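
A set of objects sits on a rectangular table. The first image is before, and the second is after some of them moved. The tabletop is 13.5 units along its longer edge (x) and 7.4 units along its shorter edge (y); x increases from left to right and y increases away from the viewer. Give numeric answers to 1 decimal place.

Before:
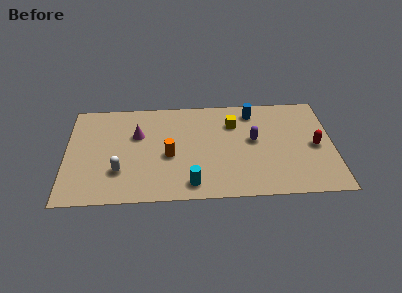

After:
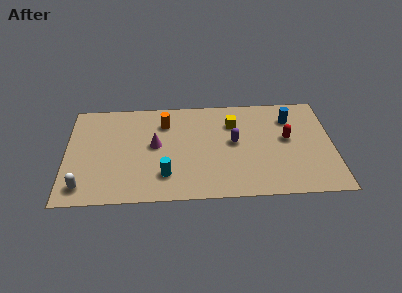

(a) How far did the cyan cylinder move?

1.5

From (6.3, 1.1) to (5.0, 1.8), the cyan cylinder covered √(1.3² + 0.7²) ≈ 1.5 units.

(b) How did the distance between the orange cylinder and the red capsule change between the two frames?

-1.0

They were about 7.4 units apart before and 6.4 after — 1.0 units closer together.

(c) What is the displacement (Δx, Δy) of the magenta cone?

(0.9, -0.8)

The magenta cone was at about (3.6, 4.8) and moved to about (4.5, 4.0).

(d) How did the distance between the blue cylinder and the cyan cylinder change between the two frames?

+1.4

The distance was about 6.0 in the first image and 7.4 in the second, so they moved 1.4 units further apart.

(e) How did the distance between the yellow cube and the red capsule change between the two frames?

-1.5

Before: roughly 4.5 units apart; after: 3.0. That's 1.5 units closer together.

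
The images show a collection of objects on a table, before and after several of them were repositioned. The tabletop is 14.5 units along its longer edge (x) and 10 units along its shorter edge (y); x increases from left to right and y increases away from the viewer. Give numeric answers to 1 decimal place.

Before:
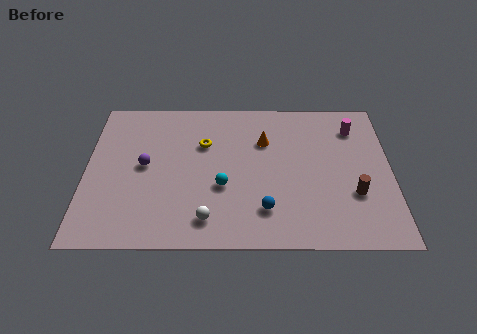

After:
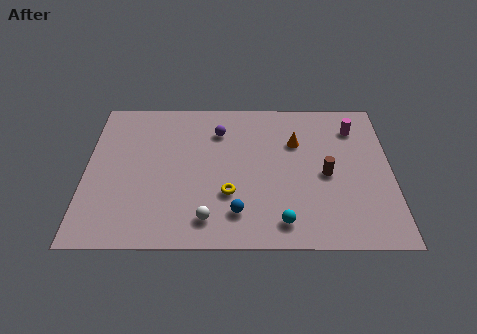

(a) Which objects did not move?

the white sphere and the magenta cylinder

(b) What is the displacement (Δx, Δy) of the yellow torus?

(1.2, -3.4)

The yellow torus started near (5.6, 6.7) and ended near (6.8, 3.3).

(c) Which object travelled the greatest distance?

the purple sphere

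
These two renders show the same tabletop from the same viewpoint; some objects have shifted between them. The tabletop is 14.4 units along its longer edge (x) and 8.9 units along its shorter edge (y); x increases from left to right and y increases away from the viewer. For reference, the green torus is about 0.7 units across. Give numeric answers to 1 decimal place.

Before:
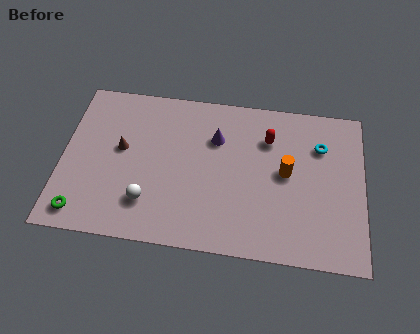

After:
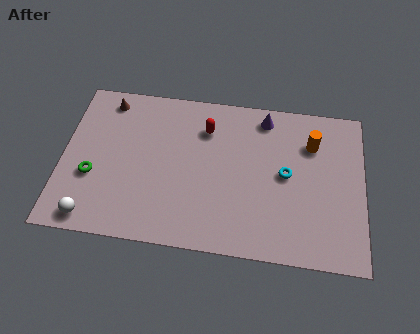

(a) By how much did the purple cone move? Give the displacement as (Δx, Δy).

(2.3, 1.5)

From the two frames, the purple cone sits at roughly (7.3, 6.2) before and (9.6, 7.7) after.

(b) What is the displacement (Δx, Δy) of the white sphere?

(-2.6, -1.2)

From the two frames, the white sphere sits at roughly (4.2, 2.2) before and (1.6, 1.0) after.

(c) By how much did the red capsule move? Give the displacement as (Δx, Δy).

(-3.0, 0.2)

The red capsule was at about (9.8, 6.5) and moved to about (6.8, 6.7).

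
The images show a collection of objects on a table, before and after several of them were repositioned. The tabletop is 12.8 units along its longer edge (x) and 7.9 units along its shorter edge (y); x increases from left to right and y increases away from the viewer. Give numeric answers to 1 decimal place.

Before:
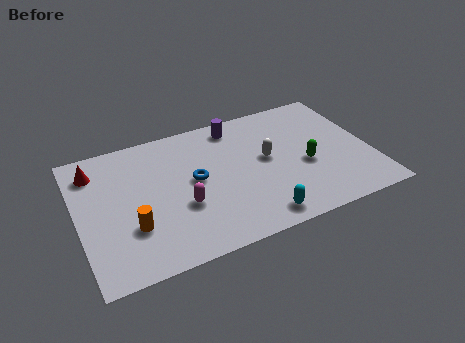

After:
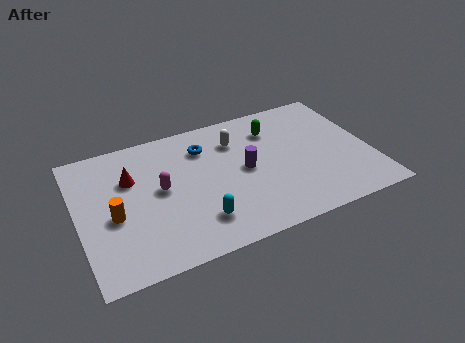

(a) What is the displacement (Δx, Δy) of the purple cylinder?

(0.1, -2.8)

From the two frames, the purple cylinder sits at roughly (7.2, 6.8) before and (7.3, 4.0) after.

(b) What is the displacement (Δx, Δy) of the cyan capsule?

(-2.5, 0.8)

The cyan capsule started near (7.5, 1.0) and ended near (5.0, 1.8).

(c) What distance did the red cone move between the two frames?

1.8

The red cone was near (0.9, 6.3) before and (2.4, 5.3) after, so it travelled √(1.5² + 1.0²) ≈ 1.8 units.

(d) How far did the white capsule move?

2.0

From (8.3, 4.3) to (7.1, 5.9), the white capsule covered √(1.2² + 1.6²) ≈ 2.0 units.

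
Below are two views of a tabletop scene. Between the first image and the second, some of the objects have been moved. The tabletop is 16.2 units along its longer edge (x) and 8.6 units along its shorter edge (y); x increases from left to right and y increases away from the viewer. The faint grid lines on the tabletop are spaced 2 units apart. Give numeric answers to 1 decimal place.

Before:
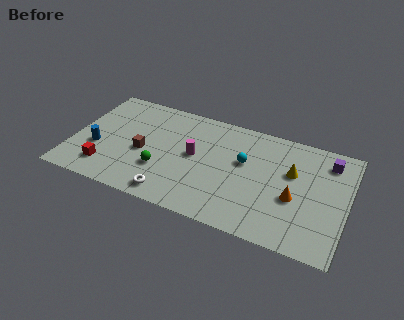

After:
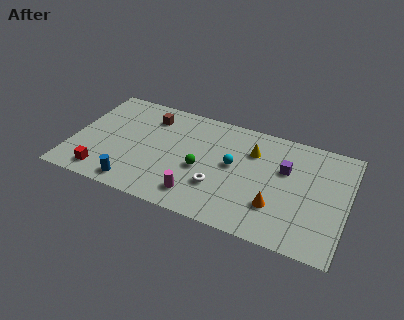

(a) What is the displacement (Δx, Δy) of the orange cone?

(-1.0, -1.0)

From the two frames, the orange cone sits at roughly (13.2, 3.5) before and (12.2, 2.5) after.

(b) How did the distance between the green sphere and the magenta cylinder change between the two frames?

-0.4

Before: roughly 2.5 units apart; after: 2.1. That's 0.4 units closer together.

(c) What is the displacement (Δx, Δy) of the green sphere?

(2.3, 0.9)

From the two frames, the green sphere sits at roughly (5.4, 2.8) before and (7.7, 3.7) after.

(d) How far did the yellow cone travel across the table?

2.5

From (12.9, 5.4) to (10.5, 6.2), the yellow cone covered √(2.4² + 0.8²) ≈ 2.5 units.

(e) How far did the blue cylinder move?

3.3

The blue cylinder was near (1.5, 3.2) before and (4.0, 1.1) after, so it travelled √(2.5² + 2.1²) ≈ 3.3 units.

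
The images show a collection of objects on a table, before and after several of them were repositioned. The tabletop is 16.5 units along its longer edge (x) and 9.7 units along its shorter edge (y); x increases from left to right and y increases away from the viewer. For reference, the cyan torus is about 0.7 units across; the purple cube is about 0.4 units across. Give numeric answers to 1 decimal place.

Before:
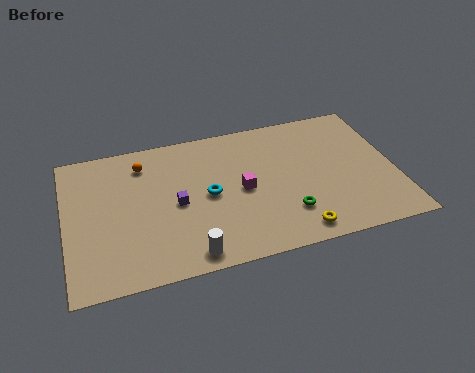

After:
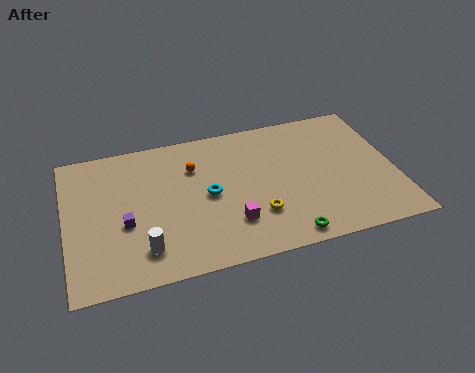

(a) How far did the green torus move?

1.5

From (10.9, 2.5) to (10.7, 1.0), the green torus covered √(0.2² + 1.5²) ≈ 1.5 units.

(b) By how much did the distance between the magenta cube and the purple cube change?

+2.1

They were about 3.3 units apart before and 5.4 after — 2.1 units further apart.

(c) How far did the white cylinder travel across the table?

2.4

The white cylinder moved from about (5.9, 1.1) to (3.7, 2.0), a distance of √(2.2² + 0.9²) ≈ 2.4.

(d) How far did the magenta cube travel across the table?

2.2

From (8.8, 4.7) to (8.1, 2.6), the magenta cube covered √(0.7² + 2.1²) ≈ 2.2 units.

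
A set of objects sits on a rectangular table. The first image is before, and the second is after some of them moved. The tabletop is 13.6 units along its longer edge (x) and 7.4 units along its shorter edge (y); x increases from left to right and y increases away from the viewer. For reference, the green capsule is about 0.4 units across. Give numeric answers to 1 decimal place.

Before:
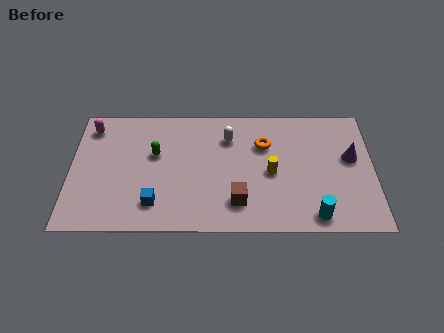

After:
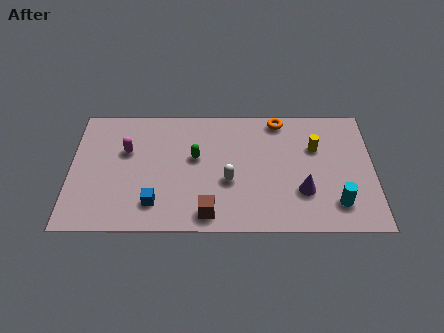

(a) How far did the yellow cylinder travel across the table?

2.5

From (9.0, 3.4) to (11.0, 4.9), the yellow cylinder covered √(2.0² + 1.5²) ≈ 2.5 units.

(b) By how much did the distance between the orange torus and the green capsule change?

-0.5

The distance was about 4.9 in the first image and 4.4 in the second, so they moved 0.5 units closer together.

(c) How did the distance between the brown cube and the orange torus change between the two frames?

+2.8

They were about 3.6 units apart before and 6.4 after — 2.8 units further apart.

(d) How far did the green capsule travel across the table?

1.8

The green capsule was near (3.8, 4.5) before and (5.6, 4.3) after, so it travelled √(1.8² + 0.2²) ≈ 1.8 units.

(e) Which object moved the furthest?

the purple cone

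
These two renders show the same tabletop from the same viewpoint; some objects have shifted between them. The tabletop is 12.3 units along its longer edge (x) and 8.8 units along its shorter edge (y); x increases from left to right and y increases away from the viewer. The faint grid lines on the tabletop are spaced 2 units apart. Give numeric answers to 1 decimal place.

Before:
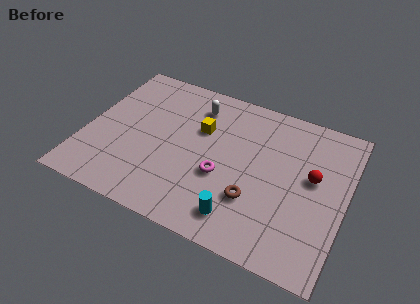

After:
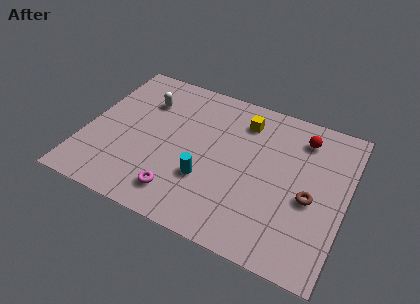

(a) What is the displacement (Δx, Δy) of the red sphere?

(-0.7, 2.1)

The red sphere was at about (10.7, 5.0) and moved to about (10.0, 7.1).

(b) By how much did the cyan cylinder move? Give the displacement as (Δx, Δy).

(-1.8, 1.4)

The cyan cylinder was at about (7.7, 1.5) and moved to about (5.9, 2.9).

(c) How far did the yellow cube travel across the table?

2.3

The yellow cube was near (5.3, 5.7) before and (7.2, 7.0) after, so it travelled √(1.9² + 1.3²) ≈ 2.3 units.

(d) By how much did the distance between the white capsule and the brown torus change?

+3.2

The distance was about 5.4 in the first image and 8.6 in the second, so they moved 3.2 units further apart.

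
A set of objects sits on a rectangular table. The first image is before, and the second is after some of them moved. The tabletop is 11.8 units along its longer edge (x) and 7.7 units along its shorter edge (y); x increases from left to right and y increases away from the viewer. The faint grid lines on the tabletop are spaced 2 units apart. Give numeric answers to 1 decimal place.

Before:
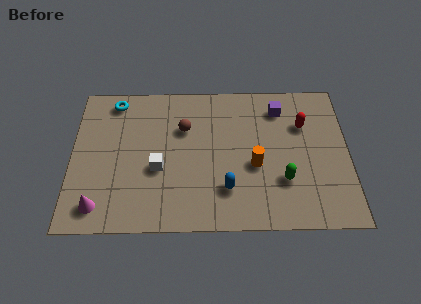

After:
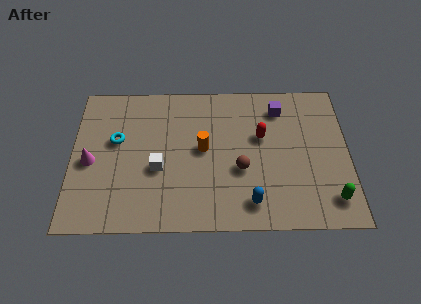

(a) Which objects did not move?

the purple cube and the white cube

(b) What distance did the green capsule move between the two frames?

2.2

The green capsule moved from about (9.0, 2.4) to (11.0, 1.4), a distance of √(2.0² + 1.0²) ≈ 2.2.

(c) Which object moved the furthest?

the brown sphere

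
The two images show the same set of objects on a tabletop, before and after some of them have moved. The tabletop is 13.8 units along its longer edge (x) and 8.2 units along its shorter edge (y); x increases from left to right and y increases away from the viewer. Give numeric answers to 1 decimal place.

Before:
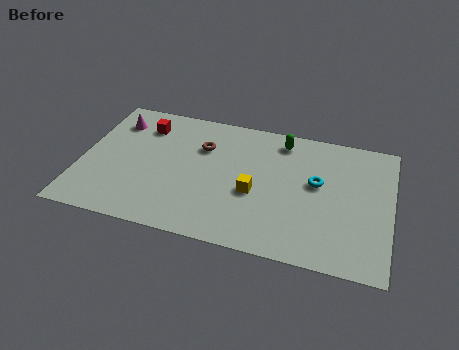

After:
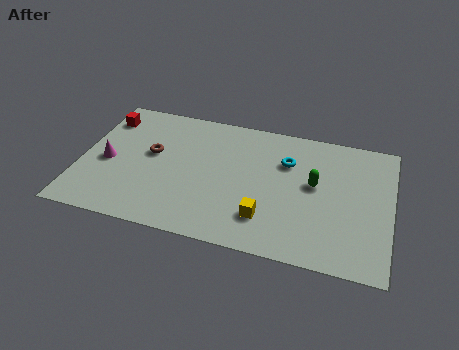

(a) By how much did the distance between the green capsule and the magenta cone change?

+1.7

They were about 7.5 units apart before and 9.2 after — 1.7 units further apart.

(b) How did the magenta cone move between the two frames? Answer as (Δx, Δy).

(-0.1, -2.7)

The magenta cone started near (1.3, 6.4) and ended near (1.2, 3.7).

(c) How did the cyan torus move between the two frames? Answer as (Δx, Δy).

(-1.4, 1.0)

From the two frames, the cyan torus sits at roughly (10.5, 4.7) before and (9.1, 5.7) after.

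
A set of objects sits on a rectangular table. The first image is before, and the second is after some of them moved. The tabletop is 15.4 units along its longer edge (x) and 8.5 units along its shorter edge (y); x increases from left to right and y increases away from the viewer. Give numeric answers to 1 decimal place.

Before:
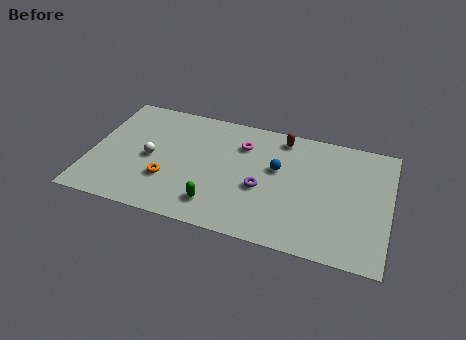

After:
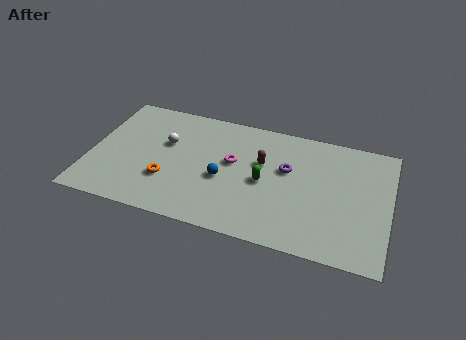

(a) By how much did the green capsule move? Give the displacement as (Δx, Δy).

(2.3, 2.3)

The green capsule was at about (6.7, 1.7) and moved to about (9.0, 4.0).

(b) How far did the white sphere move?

1.5

The white sphere was near (3.1, 4.0) before and (3.8, 5.3) after, so it travelled √(0.7² + 1.3²) ≈ 1.5 units.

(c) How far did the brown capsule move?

2.3

From (9.7, 7.4) to (8.8, 5.3), the brown capsule covered √(0.9² + 2.1²) ≈ 2.3 units.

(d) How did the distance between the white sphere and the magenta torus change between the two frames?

-1.6

They were about 5.1 units apart before and 3.5 after — 1.6 units closer together.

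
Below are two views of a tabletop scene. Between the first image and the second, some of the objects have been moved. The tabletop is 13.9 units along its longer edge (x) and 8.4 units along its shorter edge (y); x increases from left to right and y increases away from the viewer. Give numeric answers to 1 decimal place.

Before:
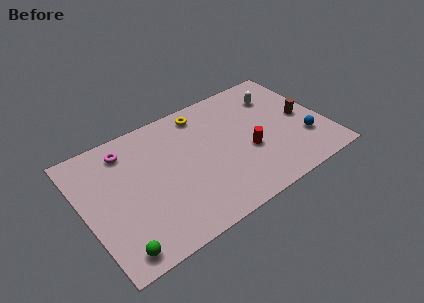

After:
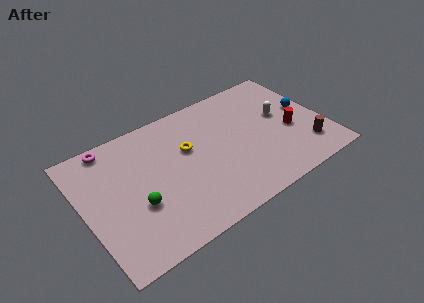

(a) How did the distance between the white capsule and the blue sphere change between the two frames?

-2.5

They were about 3.9 units apart before and 1.4 after — 2.5 units closer together.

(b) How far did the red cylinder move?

2.6

The red cylinder moved from about (9.3, 3.3) to (11.9, 3.5), a distance of √(2.6² + 0.2²) ≈ 2.6.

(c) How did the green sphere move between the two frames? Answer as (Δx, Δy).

(1.5, 2.1)

The green sphere was at about (1.3, 1.0) and moved to about (2.8, 3.1).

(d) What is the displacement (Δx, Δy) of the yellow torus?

(-1.2, -2.0)

From the two frames, the yellow torus sits at roughly (7.3, 7.2) before and (6.1, 5.2) after.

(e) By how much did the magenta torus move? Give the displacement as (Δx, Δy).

(-0.8, 0.7)

The magenta torus was at about (2.8, 6.9) and moved to about (2.0, 7.6).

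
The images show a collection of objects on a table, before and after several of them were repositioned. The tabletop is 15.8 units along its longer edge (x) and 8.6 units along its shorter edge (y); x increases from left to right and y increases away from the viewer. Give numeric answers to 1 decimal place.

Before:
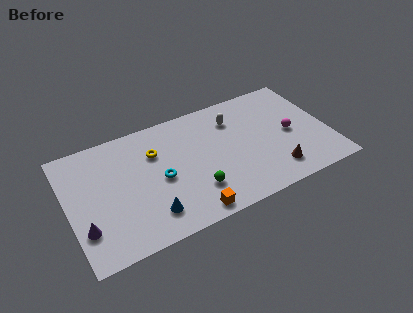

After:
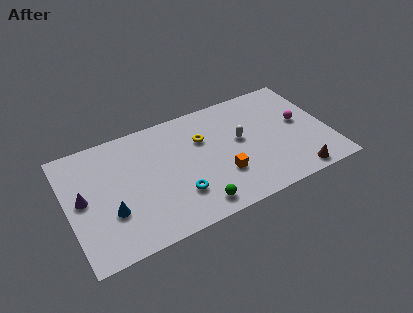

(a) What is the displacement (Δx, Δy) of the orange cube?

(2.2, 1.8)

From the two frames, the orange cube sits at roughly (6.9, 0.9) before and (9.1, 2.7) after.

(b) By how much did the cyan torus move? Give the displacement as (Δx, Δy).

(0.9, -1.6)

The cyan torus was at about (5.5, 4.0) and moved to about (6.4, 2.4).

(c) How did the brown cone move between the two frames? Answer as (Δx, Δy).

(1.2, -0.8)

The brown cone started near (12.2, 1.7) and ended near (13.4, 0.9).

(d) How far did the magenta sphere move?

0.9

The magenta sphere moved from about (13.5, 4.1) to (14.2, 4.7), a distance of √(0.7² + 0.6²) ≈ 0.9.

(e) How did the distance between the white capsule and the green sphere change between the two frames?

-0.3

The distance was about 5.1 in the first image and 4.8 in the second, so they moved 0.3 units closer together.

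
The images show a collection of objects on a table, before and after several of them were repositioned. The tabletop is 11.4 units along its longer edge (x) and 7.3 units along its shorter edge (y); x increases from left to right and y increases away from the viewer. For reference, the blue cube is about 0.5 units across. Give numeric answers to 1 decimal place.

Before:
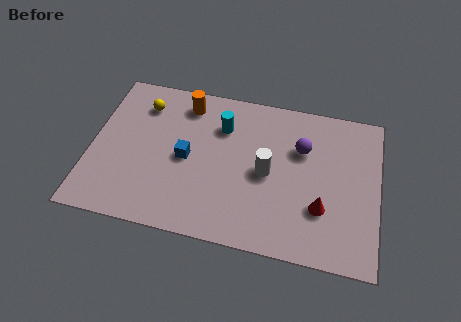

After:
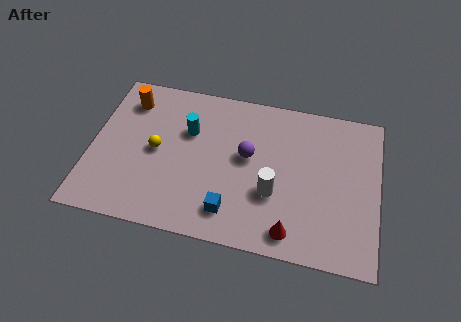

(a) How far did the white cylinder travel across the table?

0.9

From (7.0, 3.5) to (7.3, 2.6), the white cylinder covered √(0.3² + 0.9²) ≈ 0.9 units.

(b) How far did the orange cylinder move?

2.3

The orange cylinder moved from about (3.6, 6.1) to (1.3, 5.8), a distance of √(2.3² + 0.3²) ≈ 2.3.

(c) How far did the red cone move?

1.7

The red cone was near (9.2, 2.3) before and (8.1, 1.0) after, so it travelled √(1.1² + 1.3²) ≈ 1.7 units.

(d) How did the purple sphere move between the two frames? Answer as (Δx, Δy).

(-2.1, -0.8)

The purple sphere was at about (8.3, 4.9) and moved to about (6.2, 4.1).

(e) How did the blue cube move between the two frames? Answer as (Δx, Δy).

(1.9, -2.1)

The blue cube was at about (3.8, 3.5) and moved to about (5.7, 1.4).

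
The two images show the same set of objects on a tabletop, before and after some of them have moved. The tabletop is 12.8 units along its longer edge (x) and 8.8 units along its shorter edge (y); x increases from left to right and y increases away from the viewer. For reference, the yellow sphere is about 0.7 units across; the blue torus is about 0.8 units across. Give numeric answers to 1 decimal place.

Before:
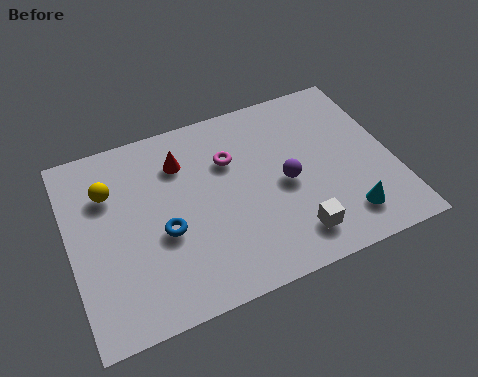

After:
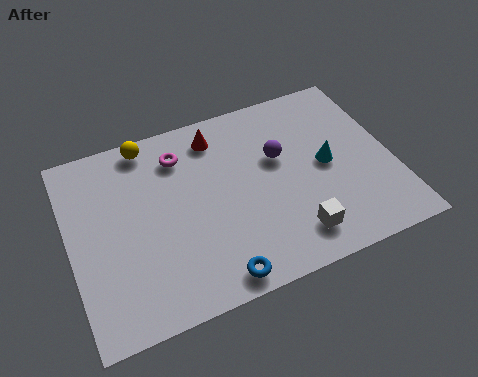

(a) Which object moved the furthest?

the blue torus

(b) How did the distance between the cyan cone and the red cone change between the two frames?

-2.7

They were about 7.7 units apart before and 5.0 after — 2.7 units closer together.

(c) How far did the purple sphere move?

1.3

The purple sphere moved from about (8.5, 4.1) to (8.4, 5.4), a distance of √(0.1² + 1.3²) ≈ 1.3.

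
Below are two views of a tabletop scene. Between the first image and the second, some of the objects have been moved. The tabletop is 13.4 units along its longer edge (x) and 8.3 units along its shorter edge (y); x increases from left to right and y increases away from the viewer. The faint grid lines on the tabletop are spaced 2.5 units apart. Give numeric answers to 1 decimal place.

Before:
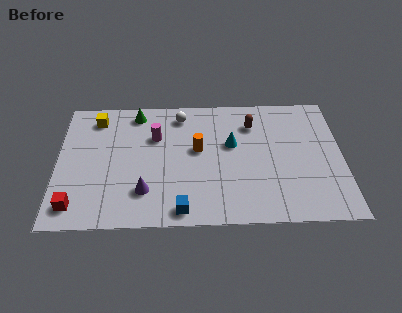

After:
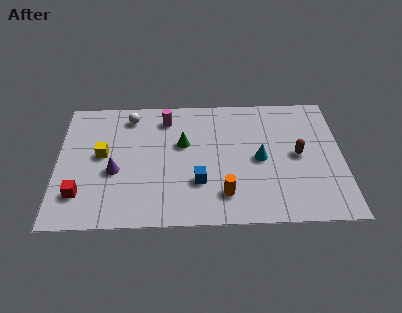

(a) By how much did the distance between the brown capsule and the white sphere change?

+4.9

The distance was about 3.5 in the first image and 8.4 in the second, so they moved 4.9 units further apart.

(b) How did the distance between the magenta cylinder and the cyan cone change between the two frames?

+1.6

Before: roughly 3.6 units apart; after: 5.2. That's 1.6 units further apart.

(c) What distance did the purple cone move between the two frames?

1.9

The purple cone moved from about (4.1, 2.1) to (2.7, 3.4), a distance of √(1.4² + 1.3²) ≈ 1.9.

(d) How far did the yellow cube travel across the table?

2.4

The yellow cube moved from about (1.8, 6.9) to (2.1, 4.5), a distance of √(0.3² + 2.4²) ≈ 2.4.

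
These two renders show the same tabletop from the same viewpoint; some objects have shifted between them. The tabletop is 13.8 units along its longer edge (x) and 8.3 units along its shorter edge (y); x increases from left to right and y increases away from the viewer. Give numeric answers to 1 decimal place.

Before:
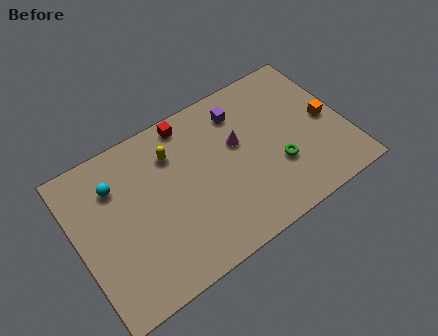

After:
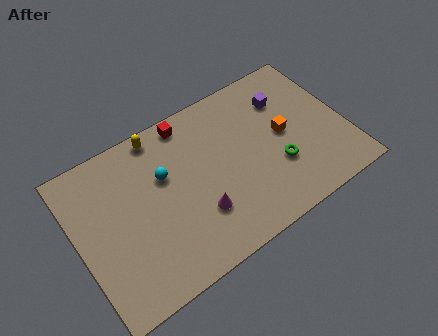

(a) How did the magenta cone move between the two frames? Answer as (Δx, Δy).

(-2.5, -2.5)

From the two frames, the magenta cone sits at roughly (8.4, 5.0) before and (5.9, 2.5) after.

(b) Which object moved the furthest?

the magenta cone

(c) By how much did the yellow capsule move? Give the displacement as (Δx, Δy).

(-0.5, 1.3)

The yellow capsule started near (5.2, 6.2) and ended near (4.7, 7.5).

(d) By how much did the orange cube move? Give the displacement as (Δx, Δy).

(-2.2, 0.3)

The orange cube was at about (12.9, 4.0) and moved to about (10.7, 4.3).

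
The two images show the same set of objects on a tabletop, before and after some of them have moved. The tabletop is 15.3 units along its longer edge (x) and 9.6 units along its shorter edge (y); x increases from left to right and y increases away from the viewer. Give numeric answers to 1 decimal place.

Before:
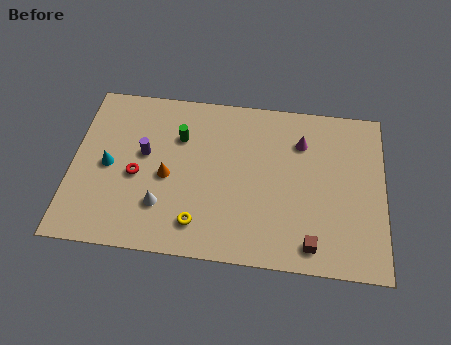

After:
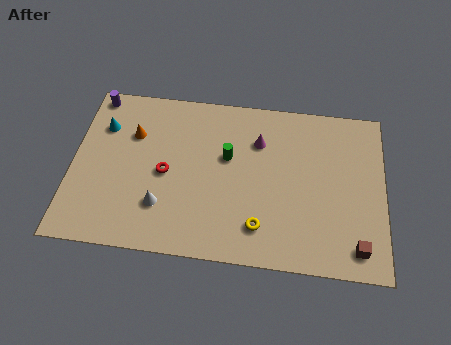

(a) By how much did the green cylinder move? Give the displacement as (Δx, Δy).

(2.4, -0.9)

The green cylinder was at about (5.2, 6.7) and moved to about (7.6, 5.8).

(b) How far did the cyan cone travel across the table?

2.3

The cyan cone was near (1.8, 4.6) before and (1.4, 6.9) after, so it travelled √(0.4² + 2.3²) ≈ 2.3 units.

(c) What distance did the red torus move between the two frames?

1.4

The red torus moved from about (3.2, 4.2) to (4.6, 4.5), a distance of √(1.4² + 0.3²) ≈ 1.4.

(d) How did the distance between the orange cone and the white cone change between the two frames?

+2.6

Before: roughly 1.7 units apart; after: 4.3. That's 2.6 units further apart.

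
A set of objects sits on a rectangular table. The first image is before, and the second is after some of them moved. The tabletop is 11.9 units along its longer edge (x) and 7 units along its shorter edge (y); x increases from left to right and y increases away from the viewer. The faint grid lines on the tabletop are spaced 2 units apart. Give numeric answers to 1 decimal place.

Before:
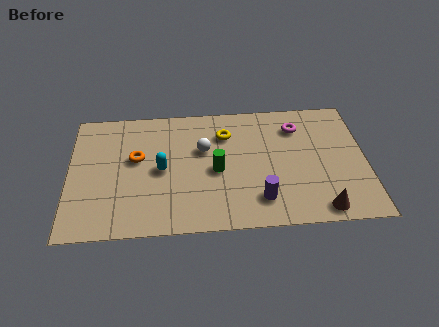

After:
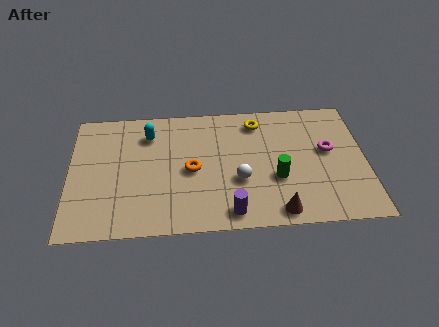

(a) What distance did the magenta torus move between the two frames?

1.8

From (9.2, 5.4) to (10.4, 4.0), the magenta torus covered √(1.2² + 1.4²) ≈ 1.8 units.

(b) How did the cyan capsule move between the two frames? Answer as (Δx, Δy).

(-0.5, 2.0)

The cyan capsule was at about (3.7, 3.4) and moved to about (3.2, 5.4).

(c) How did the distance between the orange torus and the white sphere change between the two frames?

-0.7

Before: roughly 2.7 units apart; after: 2.0. That's 0.7 units closer together.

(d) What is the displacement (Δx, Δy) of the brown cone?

(-1.7, 0.0)

The brown cone started near (10.0, 0.8) and ended near (8.3, 0.8).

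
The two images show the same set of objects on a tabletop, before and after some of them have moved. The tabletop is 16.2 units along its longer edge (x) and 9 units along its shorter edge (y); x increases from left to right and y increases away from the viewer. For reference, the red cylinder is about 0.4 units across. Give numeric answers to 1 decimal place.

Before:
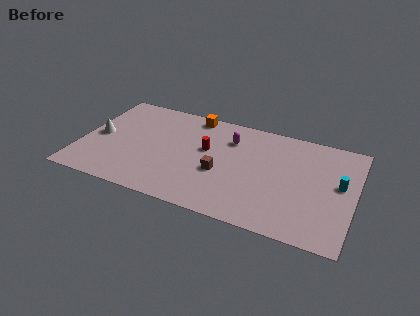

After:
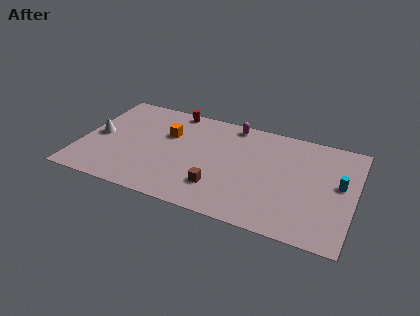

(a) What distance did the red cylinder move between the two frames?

3.7

From (7.4, 5.3) to (5.1, 8.2), the red cylinder covered √(2.3² + 2.9²) ≈ 3.7 units.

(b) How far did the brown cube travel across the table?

1.3

The brown cube was near (8.4, 3.6) before and (8.4, 2.3) after, so it travelled √(0.0² + 1.3²) ≈ 1.3 units.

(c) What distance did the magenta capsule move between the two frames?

1.4

From (8.7, 6.7) to (8.7, 8.1), the magenta capsule covered √(0.0² + 1.4²) ≈ 1.4 units.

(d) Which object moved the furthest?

the red cylinder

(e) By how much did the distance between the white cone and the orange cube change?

-2.2

They were about 6.5 units apart before and 4.3 after — 2.2 units closer together.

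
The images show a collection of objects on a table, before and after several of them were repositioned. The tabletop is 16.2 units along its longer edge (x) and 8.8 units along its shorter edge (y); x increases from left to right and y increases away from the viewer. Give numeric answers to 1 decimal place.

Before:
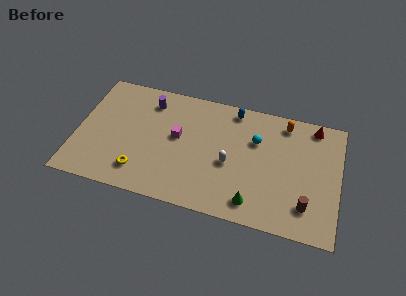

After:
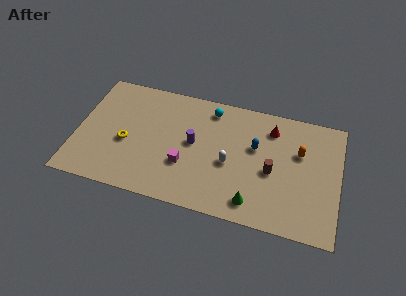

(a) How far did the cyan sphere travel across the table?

3.3

The cyan sphere moved from about (11.0, 5.9) to (8.1, 7.5), a distance of √(2.9² + 1.6²) ≈ 3.3.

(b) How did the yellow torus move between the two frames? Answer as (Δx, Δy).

(-1.0, 1.9)

The yellow torus was at about (4.1, 1.8) and moved to about (3.1, 3.7).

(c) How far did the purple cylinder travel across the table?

3.8

From (4.3, 7.1) to (7.2, 4.7), the purple cylinder covered √(2.9² + 2.4²) ≈ 3.8 units.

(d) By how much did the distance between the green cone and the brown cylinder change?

-0.6

They were about 3.3 units apart before and 2.7 after — 0.6 units closer together.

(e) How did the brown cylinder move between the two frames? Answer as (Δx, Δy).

(-2.2, 1.9)

The brown cylinder started near (14.3, 2.0) and ended near (12.1, 3.9).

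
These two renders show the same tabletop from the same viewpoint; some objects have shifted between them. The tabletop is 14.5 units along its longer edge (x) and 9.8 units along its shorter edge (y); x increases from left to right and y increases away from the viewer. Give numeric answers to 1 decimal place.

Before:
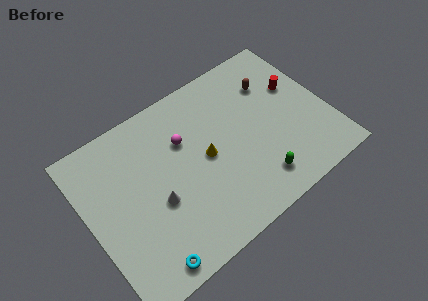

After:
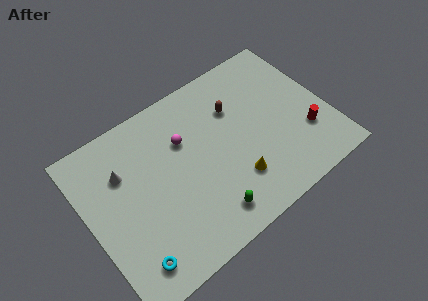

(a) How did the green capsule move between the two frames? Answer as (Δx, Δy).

(-3.1, -0.2)

The green capsule started near (9.6, 1.8) and ended near (6.5, 1.6).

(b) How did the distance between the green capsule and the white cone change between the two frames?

+0.5

Before: roughly 6.1 units apart; after: 6.6. That's 0.5 units further apart.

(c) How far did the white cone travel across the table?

3.2

The white cone was near (3.9, 4.0) before and (2.4, 6.8) after, so it travelled √(1.5² + 2.8²) ≈ 3.2 units.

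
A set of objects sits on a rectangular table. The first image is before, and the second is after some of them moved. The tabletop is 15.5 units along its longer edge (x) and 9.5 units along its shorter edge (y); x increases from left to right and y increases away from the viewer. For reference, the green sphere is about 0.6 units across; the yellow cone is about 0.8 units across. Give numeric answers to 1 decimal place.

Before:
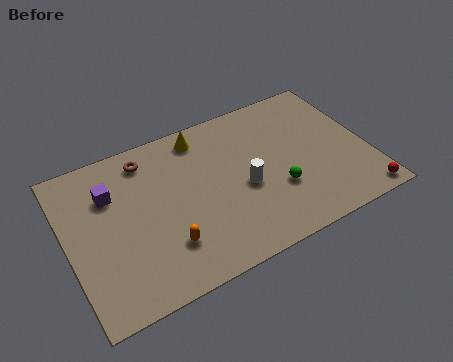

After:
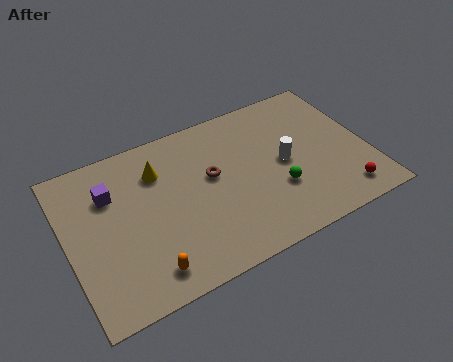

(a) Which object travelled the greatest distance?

the brown torus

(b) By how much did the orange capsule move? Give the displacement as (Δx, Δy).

(-1.1, -1.0)

The orange capsule started near (4.7, 2.5) and ended near (3.6, 1.5).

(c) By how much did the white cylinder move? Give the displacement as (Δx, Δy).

(2.2, 0.6)

The white cylinder started near (9.0, 4.1) and ended near (11.2, 4.7).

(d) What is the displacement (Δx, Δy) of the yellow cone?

(-2.4, -1.2)

From the two frames, the yellow cone sits at roughly (7.3, 8.2) before and (4.9, 7.0) after.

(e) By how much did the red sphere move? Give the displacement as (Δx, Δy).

(-0.9, 0.6)

The red sphere started near (14.7, 0.9) and ended near (13.8, 1.5).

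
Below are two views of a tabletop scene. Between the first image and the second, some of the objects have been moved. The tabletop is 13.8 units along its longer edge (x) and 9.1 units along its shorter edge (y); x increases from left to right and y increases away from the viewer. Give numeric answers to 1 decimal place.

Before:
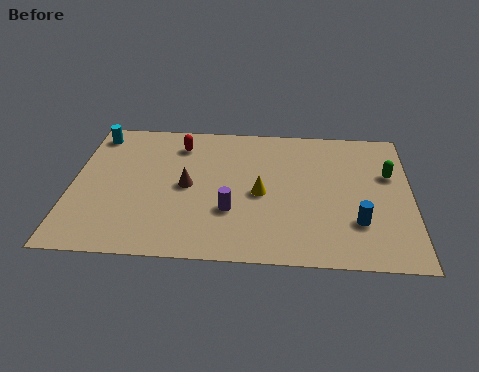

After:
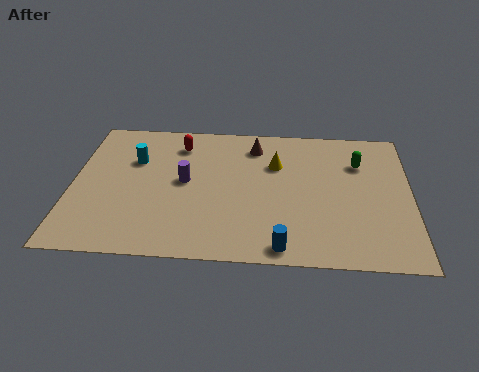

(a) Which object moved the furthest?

the brown cone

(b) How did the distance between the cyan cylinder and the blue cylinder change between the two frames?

-4.0

The distance was about 12.0 in the first image and 8.0 in the second, so they moved 4.0 units closer together.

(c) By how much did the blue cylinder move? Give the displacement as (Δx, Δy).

(-3.0, -1.7)

From the two frames, the blue cylinder sits at roughly (11.6, 2.6) before and (8.6, 0.9) after.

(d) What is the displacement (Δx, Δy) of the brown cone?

(2.7, 2.9)

The brown cone was at about (4.7, 4.5) and moved to about (7.4, 7.4).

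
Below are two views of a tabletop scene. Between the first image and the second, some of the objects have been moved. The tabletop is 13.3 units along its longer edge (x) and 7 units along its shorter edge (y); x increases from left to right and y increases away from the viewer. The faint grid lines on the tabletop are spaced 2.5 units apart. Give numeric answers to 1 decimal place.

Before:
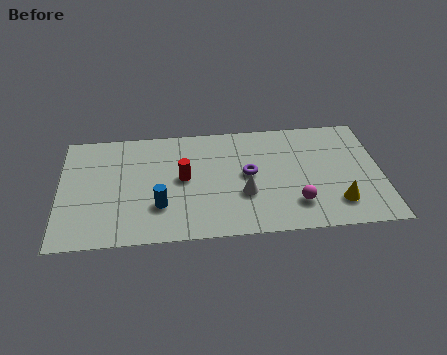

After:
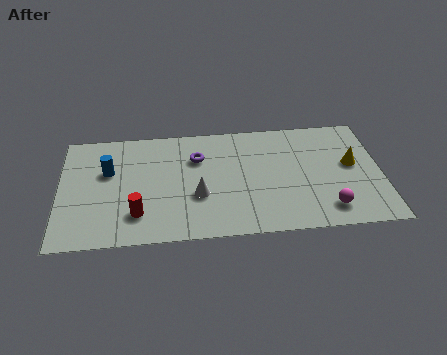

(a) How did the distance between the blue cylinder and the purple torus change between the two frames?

-0.3

They were about 4.0 units apart before and 3.7 after — 0.3 units closer together.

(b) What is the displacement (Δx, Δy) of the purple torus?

(-2.1, 1.2)

From the two frames, the purple torus sits at roughly (7.8, 3.7) before and (5.7, 4.9) after.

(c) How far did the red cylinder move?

2.8

The red cylinder was near (5.1, 3.7) before and (3.2, 1.7) after, so it travelled √(1.9² + 2.0²) ≈ 2.8 units.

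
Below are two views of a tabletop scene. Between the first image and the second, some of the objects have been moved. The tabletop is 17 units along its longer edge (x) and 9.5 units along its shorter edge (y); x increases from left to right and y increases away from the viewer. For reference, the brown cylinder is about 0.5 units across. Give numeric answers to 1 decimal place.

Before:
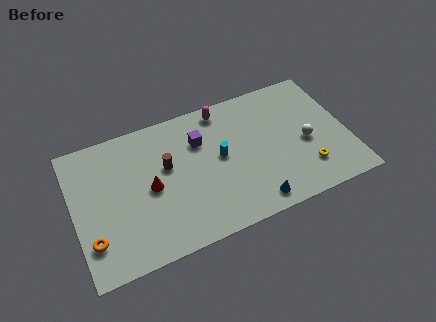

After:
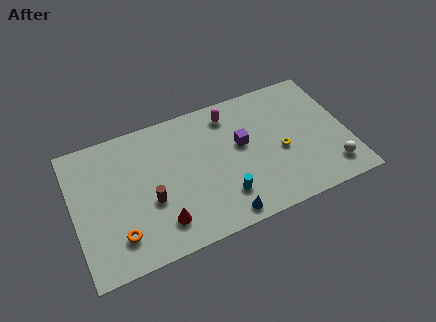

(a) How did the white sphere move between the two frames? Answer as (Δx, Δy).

(1.3, -2.4)

The white sphere was at about (14.4, 4.2) and moved to about (15.7, 1.8).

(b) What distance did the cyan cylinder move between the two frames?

2.8

The cyan cylinder was near (9.1, 5.1) before and (9.0, 2.3) after, so it travelled √(0.1² + 2.8²) ≈ 2.8 units.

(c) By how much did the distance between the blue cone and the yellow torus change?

+1.4

The distance was about 3.7 in the first image and 5.1 in the second, so they moved 1.4 units further apart.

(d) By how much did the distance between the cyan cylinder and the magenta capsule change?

+2.4

The distance was about 3.3 in the first image and 5.7 in the second, so they moved 2.4 units further apart.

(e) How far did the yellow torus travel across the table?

2.3

The yellow torus was near (14.2, 2.3) before and (12.8, 4.1) after, so it travelled √(1.4² + 1.8²) ≈ 2.3 units.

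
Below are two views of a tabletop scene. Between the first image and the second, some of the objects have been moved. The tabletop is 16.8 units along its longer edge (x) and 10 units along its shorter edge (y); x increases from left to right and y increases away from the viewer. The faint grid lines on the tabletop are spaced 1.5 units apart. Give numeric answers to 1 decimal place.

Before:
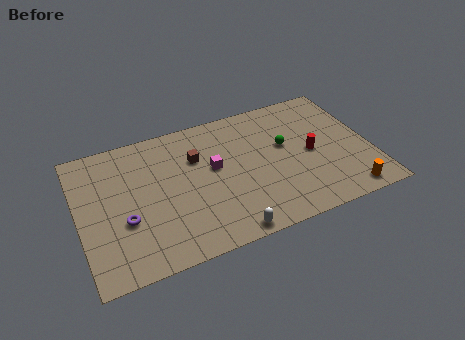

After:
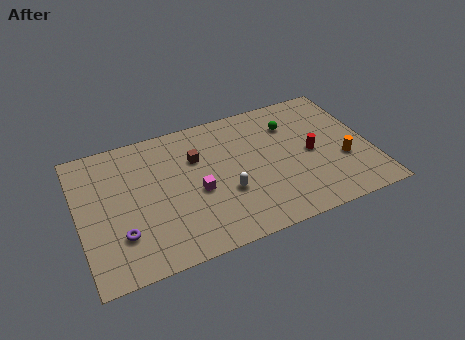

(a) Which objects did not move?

the red cylinder and the brown cube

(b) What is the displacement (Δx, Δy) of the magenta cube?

(-1.1, -1.4)

The magenta cube started near (7.8, 5.7) and ended near (6.7, 4.3).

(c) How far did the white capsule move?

2.8

The white capsule was near (8.0, 0.8) before and (8.3, 3.6) after, so it travelled √(0.3² + 2.8²) ≈ 2.8 units.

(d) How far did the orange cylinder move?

2.5

From (15.0, 1.1) to (15.1, 3.6), the orange cylinder covered √(0.1² + 2.5²) ≈ 2.5 units.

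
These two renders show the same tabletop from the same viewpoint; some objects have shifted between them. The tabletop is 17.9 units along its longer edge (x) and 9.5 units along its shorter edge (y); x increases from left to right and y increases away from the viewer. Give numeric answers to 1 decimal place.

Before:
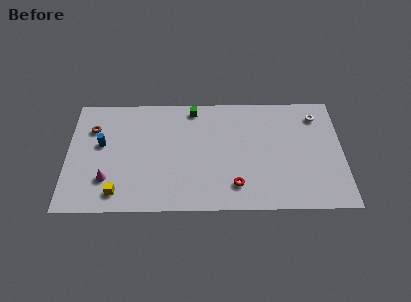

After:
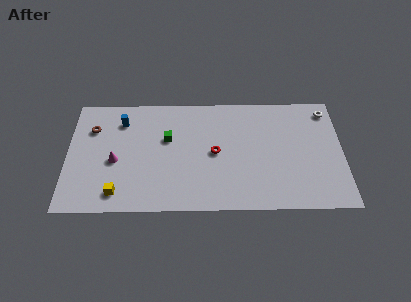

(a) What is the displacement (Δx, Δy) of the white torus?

(0.7, 0.4)

From the two frames, the white torus sits at roughly (16.3, 7.7) before and (17.0, 8.1) after.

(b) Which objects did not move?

the brown torus and the yellow cube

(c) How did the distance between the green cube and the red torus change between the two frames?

-3.6

They were about 6.9 units apart before and 3.3 after — 3.6 units closer together.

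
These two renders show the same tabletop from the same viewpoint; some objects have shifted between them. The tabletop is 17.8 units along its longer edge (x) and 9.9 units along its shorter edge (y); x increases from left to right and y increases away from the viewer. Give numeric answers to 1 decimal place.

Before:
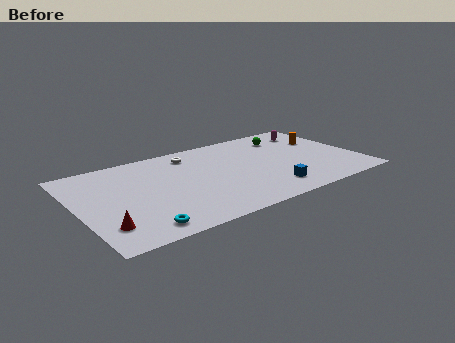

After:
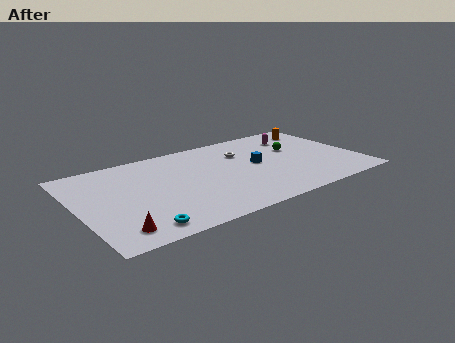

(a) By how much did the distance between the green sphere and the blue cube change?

-3.5

The distance was about 6.3 in the first image and 2.8 in the second, so they moved 3.5 units closer together.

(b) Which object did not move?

the cyan torus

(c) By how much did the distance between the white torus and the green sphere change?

-2.9

Before: roughly 6.3 units apart; after: 3.4. That's 2.9 units closer together.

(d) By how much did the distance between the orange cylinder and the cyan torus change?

+0.7

Before: roughly 13.8 units apart; after: 14.5. That's 0.7 units further apart.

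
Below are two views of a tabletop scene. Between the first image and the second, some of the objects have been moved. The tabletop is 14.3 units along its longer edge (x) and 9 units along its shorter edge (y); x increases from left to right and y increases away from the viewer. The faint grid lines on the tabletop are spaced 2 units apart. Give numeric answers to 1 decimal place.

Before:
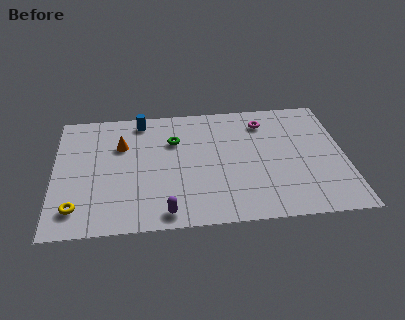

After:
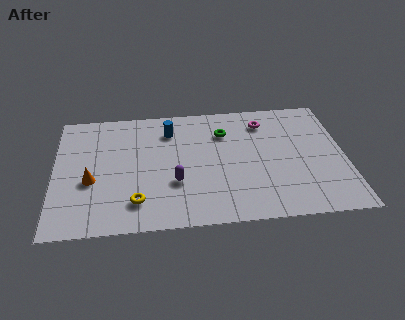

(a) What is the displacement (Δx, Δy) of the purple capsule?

(0.5, 2.1)

The purple capsule started near (5.4, 1.0) and ended near (5.9, 3.1).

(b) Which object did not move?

the magenta torus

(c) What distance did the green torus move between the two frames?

2.5

From (5.9, 6.2) to (8.4, 6.6), the green torus covered √(2.5² + 0.4²) ≈ 2.5 units.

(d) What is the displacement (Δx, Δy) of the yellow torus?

(2.9, 0.2)

The yellow torus was at about (1.1, 1.7) and moved to about (4.0, 1.9).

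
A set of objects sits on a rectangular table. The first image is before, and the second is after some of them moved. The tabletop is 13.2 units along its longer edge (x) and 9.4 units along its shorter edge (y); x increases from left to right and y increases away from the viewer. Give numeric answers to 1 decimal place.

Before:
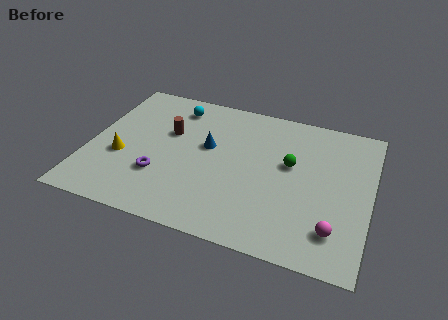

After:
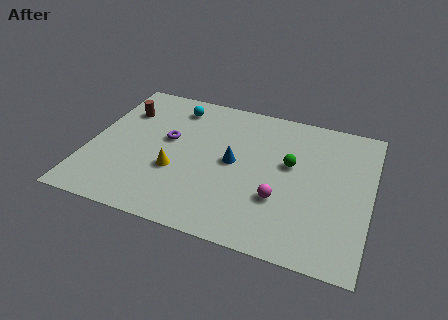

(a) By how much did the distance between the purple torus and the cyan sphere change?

-2.5

Before: roughly 4.9 units apart; after: 2.4. That's 2.5 units closer together.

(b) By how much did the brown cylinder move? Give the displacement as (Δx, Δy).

(-2.3, 0.9)

From the two frames, the brown cylinder sits at roughly (3.6, 5.9) before and (1.3, 6.8) after.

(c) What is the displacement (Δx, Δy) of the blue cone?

(1.3, -0.7)

The blue cone started near (5.5, 5.5) and ended near (6.8, 4.8).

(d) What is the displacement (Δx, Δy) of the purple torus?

(0.1, 2.5)

The purple torus was at about (3.5, 2.9) and moved to about (3.6, 5.4).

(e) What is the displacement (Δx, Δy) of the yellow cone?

(2.6, -0.2)

The yellow cone started near (1.6, 3.6) and ended near (4.2, 3.4).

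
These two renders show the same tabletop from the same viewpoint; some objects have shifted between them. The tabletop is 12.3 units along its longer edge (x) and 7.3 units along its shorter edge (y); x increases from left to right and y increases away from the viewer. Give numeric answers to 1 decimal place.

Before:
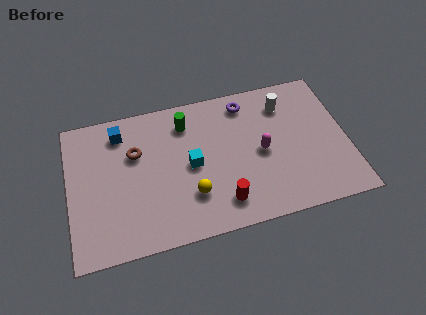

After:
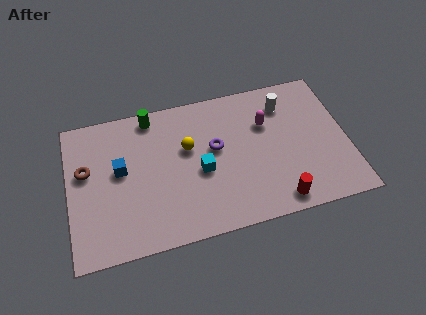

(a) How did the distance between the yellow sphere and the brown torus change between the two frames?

+1.0

The distance was about 3.5 in the first image and 4.5 in the second, so they moved 1.0 units further apart.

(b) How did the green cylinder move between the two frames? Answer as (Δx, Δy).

(-1.5, 0.7)

The green cylinder was at about (5.3, 5.8) and moved to about (3.8, 6.5).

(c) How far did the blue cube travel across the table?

1.9

From (2.4, 6.0) to (2.3, 4.1), the blue cube covered √(0.1² + 1.9²) ≈ 1.9 units.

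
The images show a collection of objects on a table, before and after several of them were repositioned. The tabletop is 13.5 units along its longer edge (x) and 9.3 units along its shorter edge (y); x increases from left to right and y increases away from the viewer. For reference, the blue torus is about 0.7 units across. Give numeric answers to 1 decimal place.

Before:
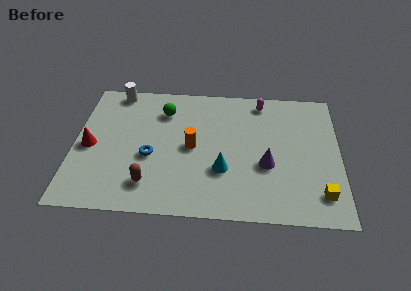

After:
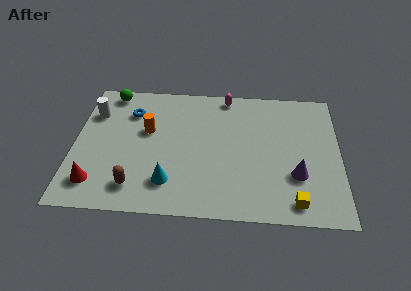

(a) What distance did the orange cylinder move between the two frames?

2.5

The orange cylinder was near (6.0, 4.6) before and (3.7, 5.6) after, so it travelled √(2.3² + 1.0²) ≈ 2.5 units.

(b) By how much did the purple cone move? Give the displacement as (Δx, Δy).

(1.5, -0.6)

The purple cone was at about (9.8, 3.6) and moved to about (11.3, 3.0).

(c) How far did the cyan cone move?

2.9

The cyan cone moved from about (7.6, 3.1) to (4.9, 2.1), a distance of √(2.7² + 1.0²) ≈ 2.9.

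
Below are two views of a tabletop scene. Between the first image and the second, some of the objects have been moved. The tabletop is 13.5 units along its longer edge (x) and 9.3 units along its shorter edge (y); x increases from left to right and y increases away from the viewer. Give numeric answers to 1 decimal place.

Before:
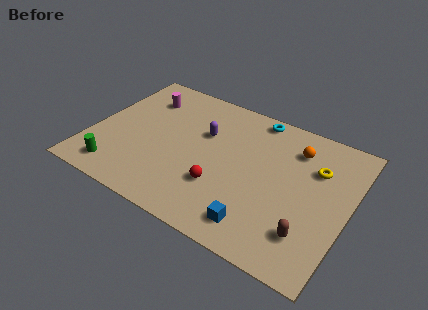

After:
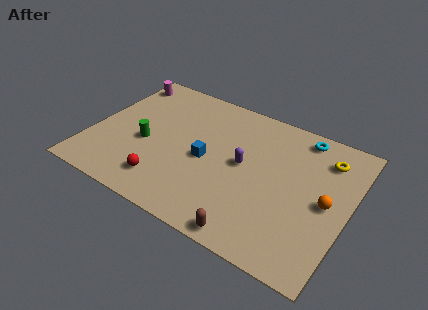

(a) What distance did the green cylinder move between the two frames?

2.7

The green cylinder was near (1.8, 1.4) before and (2.9, 3.9) after, so it travelled √(1.1² + 2.5²) ≈ 2.7 units.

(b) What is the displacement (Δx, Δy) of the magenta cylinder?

(-1.4, 0.8)

The magenta cylinder started near (2.2, 7.1) and ended near (0.8, 7.9).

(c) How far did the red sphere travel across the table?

3.0

The red sphere was near (7.1, 2.9) before and (4.3, 1.8) after, so it travelled √(2.8² + 1.1²) ≈ 3.0 units.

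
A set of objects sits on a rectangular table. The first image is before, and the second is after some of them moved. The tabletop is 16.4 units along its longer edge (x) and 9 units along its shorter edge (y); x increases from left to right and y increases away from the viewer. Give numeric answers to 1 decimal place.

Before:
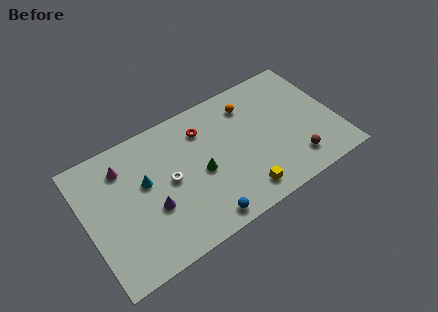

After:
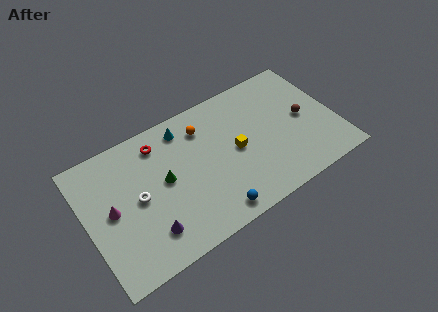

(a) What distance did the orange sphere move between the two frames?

3.1

From (11.1, 7.1) to (8.0, 7.0), the orange sphere covered √(3.1² + 0.1²) ≈ 3.1 units.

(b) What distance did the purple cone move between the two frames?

1.5

From (4.1, 3.4) to (3.6, 2.0), the purple cone covered √(0.5² + 1.4²) ≈ 1.5 units.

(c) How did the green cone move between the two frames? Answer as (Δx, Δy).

(-2.3, 0.7)

From the two frames, the green cone sits at roughly (7.4, 4.1) before and (5.1, 4.8) after.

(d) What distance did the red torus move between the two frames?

2.9

The red torus moved from about (8.0, 6.9) to (5.1, 7.4), a distance of √(2.9² + 0.5²) ≈ 2.9.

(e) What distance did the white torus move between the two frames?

2.1

The white torus moved from about (5.4, 4.6) to (3.3, 4.5), a distance of √(2.1² + 0.1²) ≈ 2.1.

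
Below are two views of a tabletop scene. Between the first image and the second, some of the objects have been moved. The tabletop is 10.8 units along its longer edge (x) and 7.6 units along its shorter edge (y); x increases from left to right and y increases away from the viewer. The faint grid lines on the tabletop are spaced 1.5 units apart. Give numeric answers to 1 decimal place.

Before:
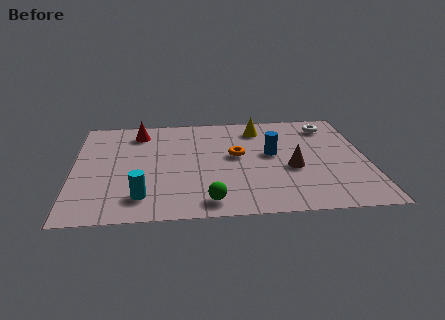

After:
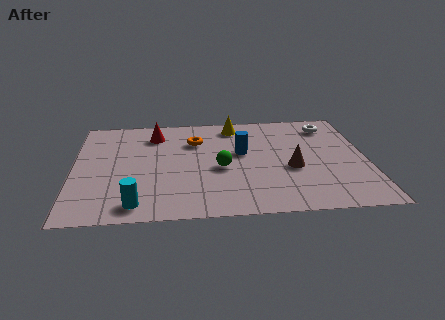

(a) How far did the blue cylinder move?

1.1

The blue cylinder moved from about (7.3, 4.2) to (6.2, 4.4), a distance of √(1.1² + 0.2²) ≈ 1.1.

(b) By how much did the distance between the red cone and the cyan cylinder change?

+0.3

They were about 4.7 units apart before and 5.0 after — 0.3 units further apart.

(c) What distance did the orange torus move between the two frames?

1.9

The orange torus moved from about (6.0, 4.2) to (4.5, 5.4), a distance of √(1.5² + 1.2²) ≈ 1.9.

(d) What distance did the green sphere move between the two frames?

2.4

The green sphere was near (4.9, 1.0) before and (5.4, 3.3) after, so it travelled √(0.5² + 2.3²) ≈ 2.4 units.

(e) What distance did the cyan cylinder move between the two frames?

0.5

The cyan cylinder was near (2.5, 1.5) before and (2.3, 1.0) after, so it travelled √(0.2² + 0.5²) ≈ 0.5 units.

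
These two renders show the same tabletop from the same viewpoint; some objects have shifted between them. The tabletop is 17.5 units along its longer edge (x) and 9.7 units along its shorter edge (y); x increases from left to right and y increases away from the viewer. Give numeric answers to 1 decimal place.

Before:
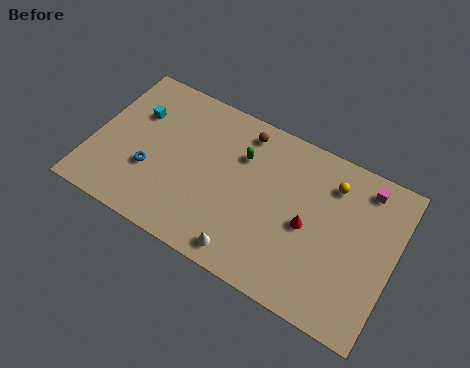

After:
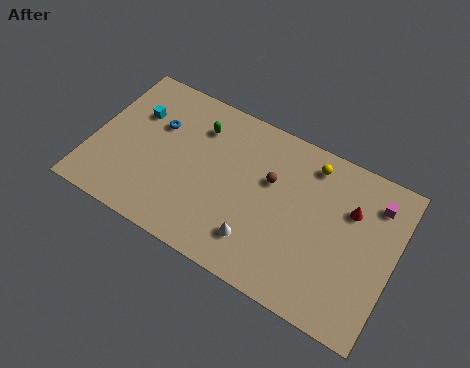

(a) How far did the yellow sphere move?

1.4

The yellow sphere moved from about (13.6, 7.6) to (12.3, 8.2), a distance of √(1.3² + 0.6²) ≈ 1.4.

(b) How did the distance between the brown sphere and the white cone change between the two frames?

-3.3

Before: roughly 7.2 units apart; after: 3.9. That's 3.3 units closer together.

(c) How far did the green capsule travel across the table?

2.7

The green capsule was near (8.4, 6.8) before and (5.8, 7.4) after, so it travelled √(2.6² + 0.6²) ≈ 2.7 units.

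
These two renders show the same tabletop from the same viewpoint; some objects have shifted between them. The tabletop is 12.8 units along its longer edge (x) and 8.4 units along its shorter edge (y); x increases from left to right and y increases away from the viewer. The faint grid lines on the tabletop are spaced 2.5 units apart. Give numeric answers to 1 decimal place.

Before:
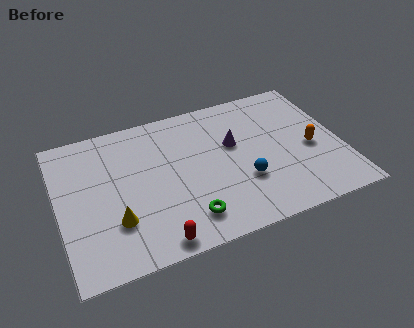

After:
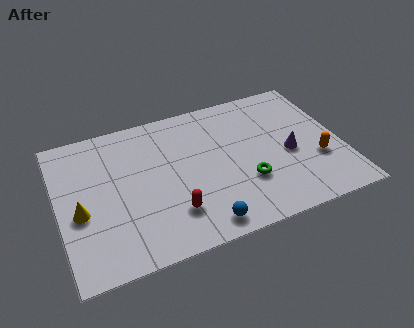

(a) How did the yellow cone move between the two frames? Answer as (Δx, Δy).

(-1.5, 1.0)

From the two frames, the yellow cone sits at roughly (2.4, 2.5) before and (0.9, 3.5) after.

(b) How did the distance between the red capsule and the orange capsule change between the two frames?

-1.2

They were about 7.9 units apart before and 6.7 after — 1.2 units closer together.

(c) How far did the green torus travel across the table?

3.0

The green torus moved from about (5.5, 1.6) to (8.3, 2.7), a distance of √(2.8² + 1.1²) ≈ 3.0.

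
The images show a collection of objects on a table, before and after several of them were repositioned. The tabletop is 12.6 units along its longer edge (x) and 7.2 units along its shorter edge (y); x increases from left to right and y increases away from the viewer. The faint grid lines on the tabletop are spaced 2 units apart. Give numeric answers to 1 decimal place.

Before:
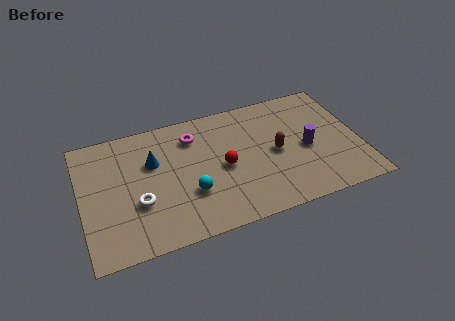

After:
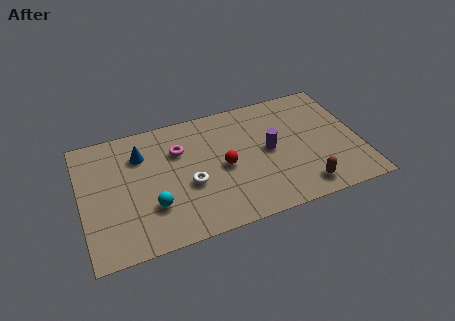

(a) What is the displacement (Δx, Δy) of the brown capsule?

(1.0, -2.4)

The brown capsule was at about (8.8, 3.5) and moved to about (9.8, 1.1).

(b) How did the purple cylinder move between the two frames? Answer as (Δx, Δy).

(-1.7, 0.4)

The purple cylinder was at about (10.2, 3.3) and moved to about (8.5, 3.7).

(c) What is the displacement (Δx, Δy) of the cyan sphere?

(-1.7, -0.2)

From the two frames, the cyan sphere sits at roughly (4.8, 2.4) before and (3.1, 2.2) after.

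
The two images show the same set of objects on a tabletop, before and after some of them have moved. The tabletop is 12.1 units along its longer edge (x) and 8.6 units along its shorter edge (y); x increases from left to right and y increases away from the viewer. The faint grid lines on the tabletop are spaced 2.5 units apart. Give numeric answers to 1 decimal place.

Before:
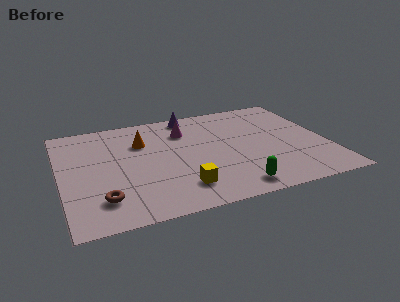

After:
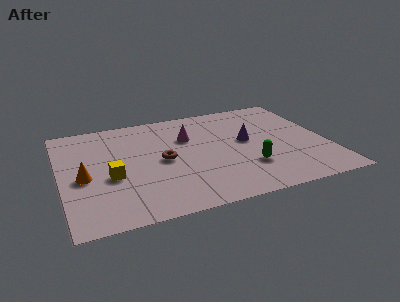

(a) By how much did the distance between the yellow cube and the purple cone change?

+0.4

The distance was about 6.0 in the first image and 6.4 in the second, so they moved 0.4 units further apart.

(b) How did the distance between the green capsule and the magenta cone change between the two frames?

-1.5

The distance was about 5.6 in the first image and 4.1 in the second, so they moved 1.5 units closer together.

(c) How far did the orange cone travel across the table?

3.6

From (3.8, 6.0) to (1.0, 3.8), the orange cone covered √(2.8² + 2.2²) ≈ 3.6 units.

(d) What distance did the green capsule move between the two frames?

1.6

The green capsule was near (7.5, 1.1) before and (8.3, 2.5) after, so it travelled √(0.8² + 1.4²) ≈ 1.6 units.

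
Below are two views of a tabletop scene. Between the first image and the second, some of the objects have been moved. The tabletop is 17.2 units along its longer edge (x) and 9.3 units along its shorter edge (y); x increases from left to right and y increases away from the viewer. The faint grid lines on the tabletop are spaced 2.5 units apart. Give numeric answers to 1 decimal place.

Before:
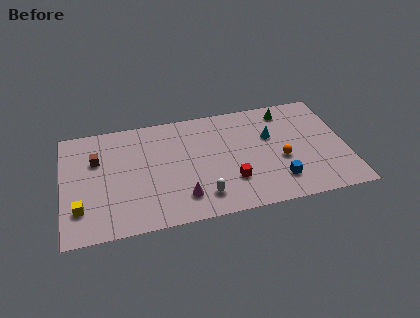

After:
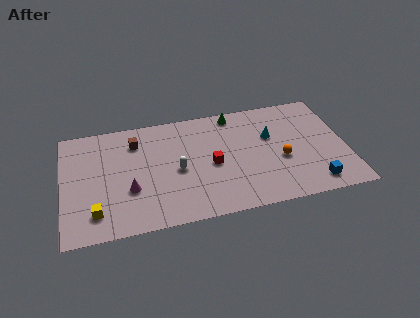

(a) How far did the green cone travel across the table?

3.2

The green cone moved from about (13.8, 7.9) to (10.6, 8.3), a distance of √(3.2² + 0.4²) ≈ 3.2.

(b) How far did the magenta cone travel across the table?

3.4

The magenta cone moved from about (7.1, 2.0) to (4.0, 3.3), a distance of √(3.1² + 1.3²) ≈ 3.4.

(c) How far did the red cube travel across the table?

1.9

The red cube was near (10.1, 2.7) before and (9.0, 4.3) after, so it travelled √(1.1² + 1.6²) ≈ 1.9 units.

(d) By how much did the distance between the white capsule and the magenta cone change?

+1.9

They were about 1.2 units apart before and 3.1 after — 1.9 units further apart.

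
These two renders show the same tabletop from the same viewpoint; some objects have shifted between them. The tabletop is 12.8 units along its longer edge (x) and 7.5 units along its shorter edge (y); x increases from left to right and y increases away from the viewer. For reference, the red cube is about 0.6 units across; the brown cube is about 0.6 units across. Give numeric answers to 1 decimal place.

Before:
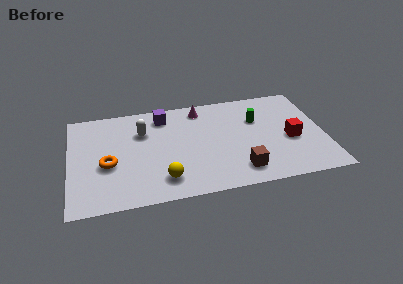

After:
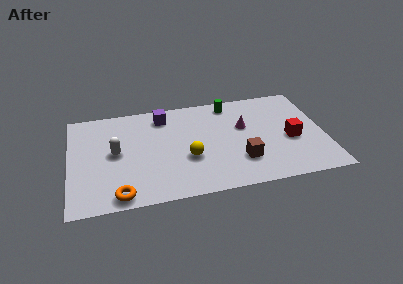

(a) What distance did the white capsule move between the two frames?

1.9

The white capsule moved from about (3.7, 5.2) to (2.3, 3.9), a distance of √(1.4² + 1.3²) ≈ 1.9.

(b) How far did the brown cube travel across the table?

0.7

The brown cube moved from about (8.4, 1.4) to (8.5, 2.1), a distance of √(0.1² + 0.7²) ≈ 0.7.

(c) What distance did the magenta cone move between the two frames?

2.8

From (6.7, 6.4) to (8.8, 4.6), the magenta cone covered √(2.1² + 1.8²) ≈ 2.8 units.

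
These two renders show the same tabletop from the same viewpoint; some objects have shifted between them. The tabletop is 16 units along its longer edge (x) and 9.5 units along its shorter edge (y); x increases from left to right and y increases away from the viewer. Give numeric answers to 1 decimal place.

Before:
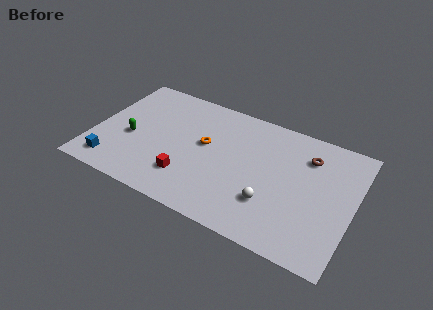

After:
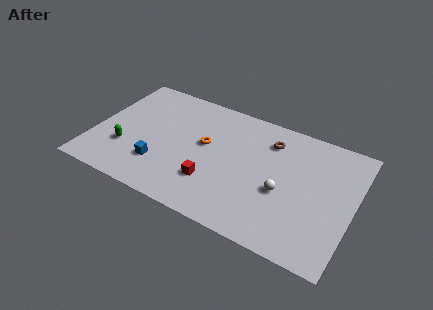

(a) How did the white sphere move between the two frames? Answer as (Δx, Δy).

(0.6, 1.1)

The white sphere started near (11.2, 2.8) and ended near (11.8, 3.9).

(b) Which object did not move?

the orange torus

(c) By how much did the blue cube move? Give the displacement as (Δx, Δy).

(2.8, 1.1)

The blue cube was at about (1.5, 1.5) and moved to about (4.3, 2.6).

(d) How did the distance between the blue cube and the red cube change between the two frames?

-1.4

They were about 4.7 units apart before and 3.3 after — 1.4 units closer together.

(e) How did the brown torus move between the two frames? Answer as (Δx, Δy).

(-2.4, 0.2)

From the two frames, the brown torus sits at roughly (13.0, 7.2) before and (10.6, 7.4) after.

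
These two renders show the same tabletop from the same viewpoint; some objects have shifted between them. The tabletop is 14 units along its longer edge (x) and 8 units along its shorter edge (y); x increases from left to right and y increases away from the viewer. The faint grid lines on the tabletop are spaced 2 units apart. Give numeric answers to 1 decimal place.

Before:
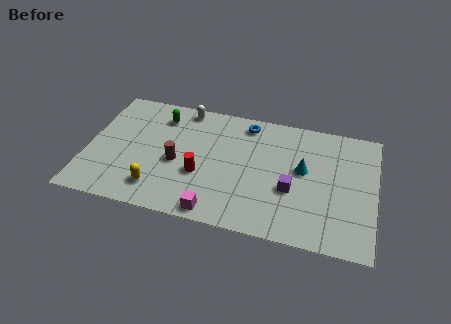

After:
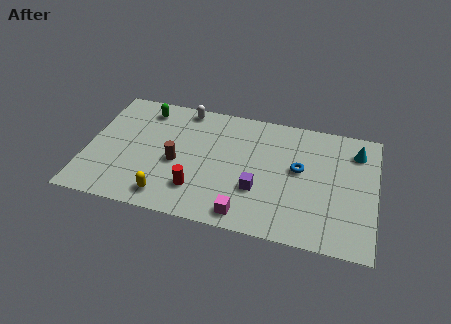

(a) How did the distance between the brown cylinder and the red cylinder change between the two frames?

+0.6

They were about 1.3 units apart before and 1.9 after — 0.6 units further apart.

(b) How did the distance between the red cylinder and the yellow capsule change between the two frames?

-0.8

The distance was about 2.4 in the first image and 1.6 in the second, so they moved 0.8 units closer together.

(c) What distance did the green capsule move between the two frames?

0.9

The green capsule was near (3.4, 6.4) before and (2.6, 6.7) after, so it travelled √(0.8² + 0.3²) ≈ 0.9 units.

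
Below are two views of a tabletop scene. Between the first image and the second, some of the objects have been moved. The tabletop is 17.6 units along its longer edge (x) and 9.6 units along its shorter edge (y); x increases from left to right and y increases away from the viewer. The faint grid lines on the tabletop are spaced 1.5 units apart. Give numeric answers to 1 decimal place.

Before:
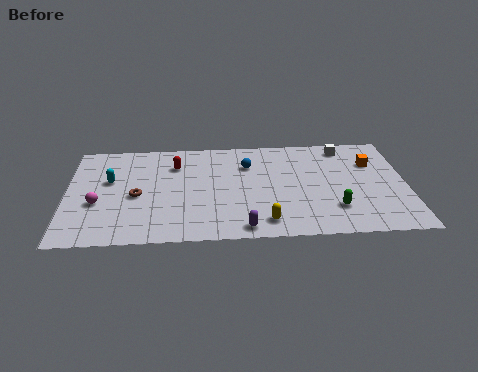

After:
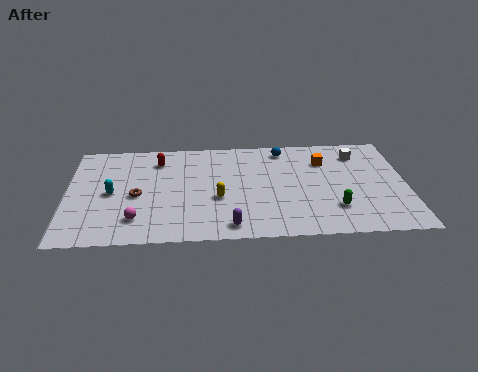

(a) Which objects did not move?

the green capsule and the brown torus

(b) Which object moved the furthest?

the yellow capsule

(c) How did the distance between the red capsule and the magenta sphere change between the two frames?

+0.4

Before: roughly 5.2 units apart; after: 5.6. That's 0.4 units further apart.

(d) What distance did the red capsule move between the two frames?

1.0

From (5.6, 7.1) to (4.7, 7.6), the red capsule covered √(0.9² + 0.5²) ≈ 1.0 units.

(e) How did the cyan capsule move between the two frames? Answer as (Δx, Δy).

(0.1, -1.2)

The cyan capsule started near (2.2, 5.8) and ended near (2.3, 4.6).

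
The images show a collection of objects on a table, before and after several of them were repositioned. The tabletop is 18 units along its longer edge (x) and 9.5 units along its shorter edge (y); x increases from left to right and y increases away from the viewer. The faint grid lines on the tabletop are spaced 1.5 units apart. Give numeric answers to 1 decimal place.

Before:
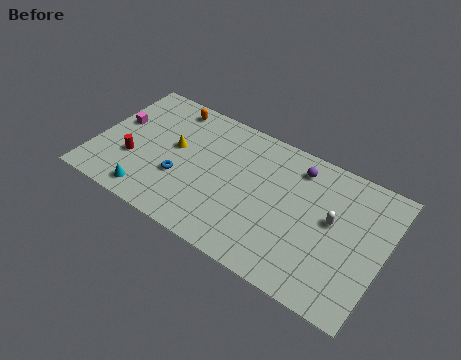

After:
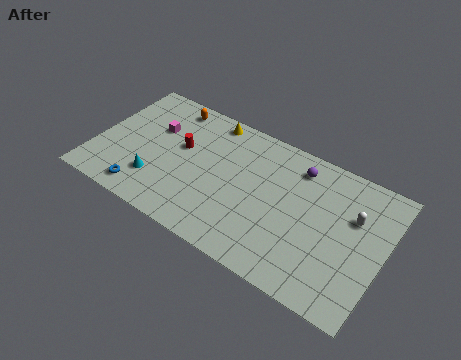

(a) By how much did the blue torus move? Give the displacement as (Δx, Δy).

(-2.0, -2.1)

From the two frames, the blue torus sits at roughly (5.5, 3.4) before and (3.5, 1.3) after.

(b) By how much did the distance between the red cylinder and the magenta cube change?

-0.8

The distance was about 2.7 in the first image and 1.9 in the second, so they moved 0.8 units closer together.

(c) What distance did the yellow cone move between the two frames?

3.6

The yellow cone was near (4.8, 5.4) before and (6.6, 8.5) after, so it travelled √(1.8² + 3.1²) ≈ 3.6 units.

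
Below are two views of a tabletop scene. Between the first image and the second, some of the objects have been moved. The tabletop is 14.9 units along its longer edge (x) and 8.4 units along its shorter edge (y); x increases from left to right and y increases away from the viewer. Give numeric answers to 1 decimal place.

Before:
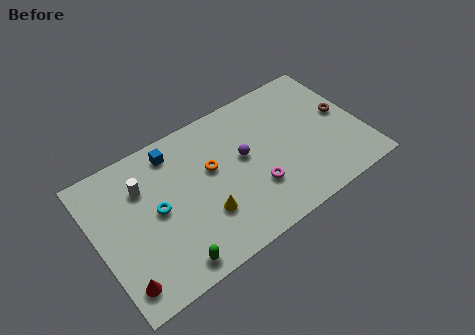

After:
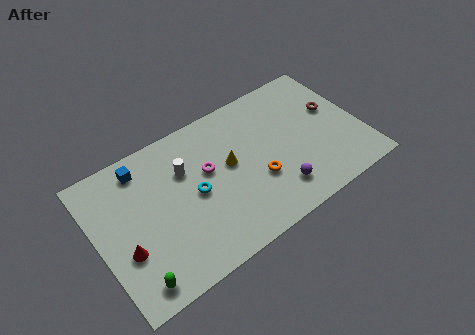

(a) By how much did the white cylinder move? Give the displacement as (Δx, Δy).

(2.3, -0.3)

The white cylinder started near (2.8, 6.0) and ended near (5.1, 5.7).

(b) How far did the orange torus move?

3.0

The orange torus moved from about (6.5, 5.0) to (8.8, 3.0), a distance of √(2.3² + 2.0²) ≈ 3.0.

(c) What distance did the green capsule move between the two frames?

2.0

The green capsule was near (3.5, 1.0) before and (1.5, 1.1) after, so it travelled √(2.0² + 0.1²) ≈ 2.0 units.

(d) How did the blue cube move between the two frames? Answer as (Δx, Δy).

(-1.8, 0.0)

From the two frames, the blue cube sits at roughly (4.7, 7.1) before and (2.9, 7.1) after.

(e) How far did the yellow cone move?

2.8

From (5.7, 2.6) to (7.5, 4.7), the yellow cone covered √(1.8² + 2.1²) ≈ 2.8 units.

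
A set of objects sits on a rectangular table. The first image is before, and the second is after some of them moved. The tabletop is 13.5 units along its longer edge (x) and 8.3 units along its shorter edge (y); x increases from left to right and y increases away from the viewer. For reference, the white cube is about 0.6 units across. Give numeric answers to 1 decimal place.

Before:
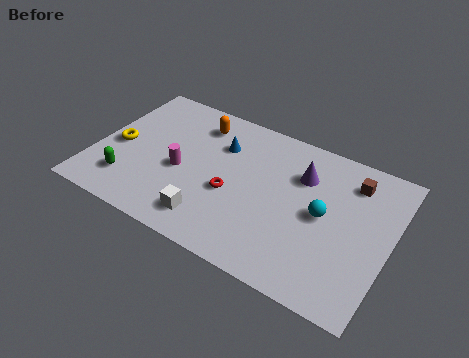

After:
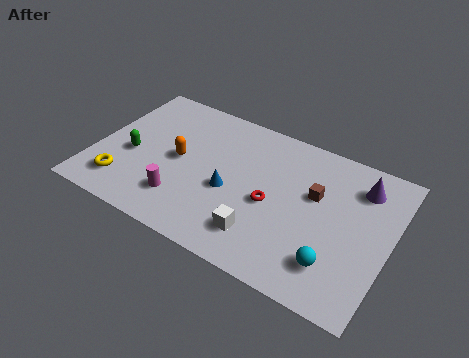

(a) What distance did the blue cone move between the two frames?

2.5

From (5.5, 5.9) to (6.3, 3.5), the blue cone covered √(0.8² + 2.4²) ≈ 2.5 units.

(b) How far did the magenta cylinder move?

1.6

From (4.0, 3.6) to (4.3, 2.0), the magenta cylinder covered √(0.3² + 1.6²) ≈ 1.6 units.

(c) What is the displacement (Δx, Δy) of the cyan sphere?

(0.8, -2.3)

The cyan sphere started near (10.5, 4.2) and ended near (11.3, 1.9).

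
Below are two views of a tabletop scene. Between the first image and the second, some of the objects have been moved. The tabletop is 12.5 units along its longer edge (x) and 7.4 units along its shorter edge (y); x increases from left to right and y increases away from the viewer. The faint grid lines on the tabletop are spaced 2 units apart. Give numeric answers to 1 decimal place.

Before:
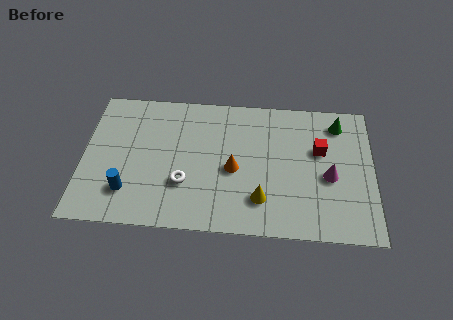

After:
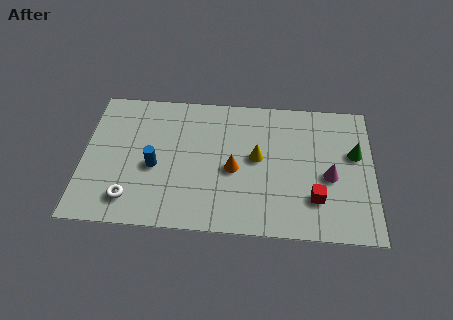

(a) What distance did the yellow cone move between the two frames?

2.2

From (7.7, 1.8) to (7.5, 4.0), the yellow cone covered √(0.2² + 2.2²) ≈ 2.2 units.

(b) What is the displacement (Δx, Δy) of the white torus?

(-2.3, -1.0)

The white torus was at about (4.4, 2.4) and moved to about (2.1, 1.4).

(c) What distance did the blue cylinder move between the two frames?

1.8

The blue cylinder moved from about (2.0, 1.8) to (3.1, 3.2), a distance of √(1.1² + 1.4²) ≈ 1.8.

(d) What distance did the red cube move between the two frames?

2.6

The red cube was near (10.2, 4.6) before and (10.0, 2.0) after, so it travelled √(0.2² + 2.6²) ≈ 2.6 units.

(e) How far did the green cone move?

1.7

The green cone moved from about (11.0, 6.1) to (11.7, 4.5), a distance of √(0.7² + 1.6²) ≈ 1.7.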